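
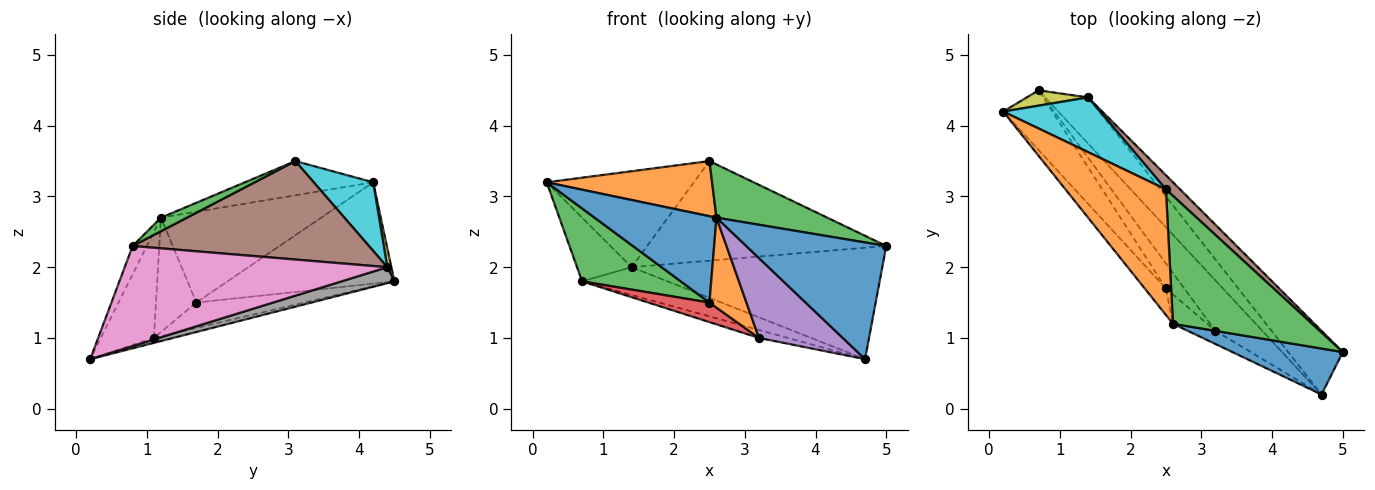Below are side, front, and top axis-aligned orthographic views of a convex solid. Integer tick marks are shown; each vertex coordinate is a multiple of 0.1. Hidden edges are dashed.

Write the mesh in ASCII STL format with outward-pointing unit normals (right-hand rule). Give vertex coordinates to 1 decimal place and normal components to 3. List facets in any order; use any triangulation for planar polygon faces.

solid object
 facet normal -0.094 -0.926 0.365
  outer loop
   vertex 2.6 1.2 2.7
   vertex 4.7 0.2 0.7
   vertex 5.0 0.8 2.3
  endloop
 endfacet
 facet normal -0.298 -0.384 0.874
  outer loop
   vertex 2.5 3.1 3.5
   vertex 0.2 4.2 3.2
   vertex 2.6 1.2 2.7
  endloop
 endfacet
 facet normal 0.090 -0.382 0.920
  outer loop
   vertex 2.5 3.1 3.5
   vertex 2.6 1.2 2.7
   vertex 5.0 0.8 2.3
  endloop
 endfacet
 facet normal -0.103 0.155 -0.982
  outer loop
   vertex 3.2 1.1 1.0
   vertex 0.7 4.5 1.8
   vertex 4.7 0.2 0.7
  endloop
 endfacet
 facet normal -0.530 -0.837 -0.138
  outer loop
   vertex 3.2 1.1 1.0
   vertex 4.7 0.2 0.7
   vertex 2.6 1.2 2.7
  endloop
 endfacet
 facet normal 0.699 0.708 0.101
  outer loop
   vertex 1.4 4.4 2.0
   vertex 2.5 3.1 3.5
   vertex 5.0 0.8 2.3
  endloop
 endfacet
 facet normal 0.673 0.642 -0.367
  outer loop
   vertex 1.4 4.4 2.0
   vertex 5.0 0.8 2.3
   vertex 4.7 0.2 0.7
  endloop
 endfacet
 facet normal 0.303 0.491 -0.817
  outer loop
   vertex 1.4 4.4 2.0
   vertex 4.7 0.2 0.7
   vertex 0.7 4.5 1.8
  endloop
 endfacet
 facet normal 0.072 0.970 0.233
  outer loop
   vertex 1.4 4.4 2.0
   vertex 0.7 4.5 1.8
   vertex 0.2 4.2 3.2
  endloop
 endfacet
 facet normal 0.331 0.820 0.468
  outer loop
   vertex 1.4 4.4 2.0
   vertex 0.2 4.2 3.2
   vertex 2.5 3.1 3.5
  endloop
 endfacet
 facet normal -0.782 -0.595 -0.183
  outer loop
   vertex 2.5 1.7 1.5
   vertex 2.6 1.2 2.7
   vertex 0.2 4.2 3.2
  endloop
 endfacet
 facet normal -0.720 -0.660 -0.215
  outer loop
   vertex 2.5 1.7 1.5
   vertex 3.2 1.1 1.0
   vertex 2.6 1.2 2.7
  endloop
 endfacet
 facet normal -0.795 -0.470 -0.384
  outer loop
   vertex 2.5 1.7 1.5
   vertex 0.2 4.2 3.2
   vertex 0.7 4.5 1.8
  endloop
 endfacet
 facet normal -0.737 -0.417 -0.532
  outer loop
   vertex 2.5 1.7 1.5
   vertex 0.7 4.5 1.8
   vertex 3.2 1.1 1.0
  endloop
 endfacet
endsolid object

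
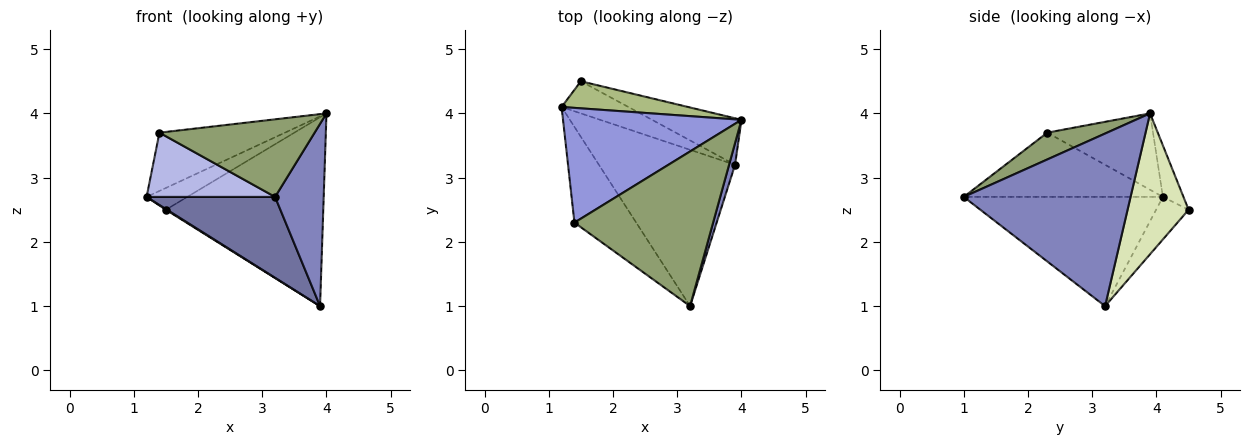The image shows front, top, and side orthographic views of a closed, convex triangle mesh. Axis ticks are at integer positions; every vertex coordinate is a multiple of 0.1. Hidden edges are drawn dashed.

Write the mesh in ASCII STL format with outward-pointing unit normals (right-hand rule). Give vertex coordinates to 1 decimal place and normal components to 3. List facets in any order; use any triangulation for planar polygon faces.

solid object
 facet normal -0.580 -0.374 -0.723
  outer loop
   vertex 3.9 3.2 1.0
   vertex 3.2 1.0 2.7
   vertex 1.2 4.1 2.7
  endloop
 endfacet
 facet normal 0.960 -0.280 0.033
  outer loop
   vertex 3.9 3.2 1.0
   vertex 4.0 3.9 4.0
   vertex 3.2 1.0 2.7
  endloop
 endfacet
 facet normal -0.357 0.423 0.833
  outer loop
   vertex 1.4 2.3 3.7
   vertex 4.0 3.9 4.0
   vertex 1.2 4.1 2.7
  endloop
 endfacet
 facet normal -0.654 -0.422 -0.628
  outer loop
   vertex 1.4 2.3 3.7
   vertex 1.2 4.1 2.7
   vertex 3.2 1.0 2.7
  endloop
 endfacet
 facet normal 0.170 -0.442 0.881
  outer loop
   vertex 1.4 2.3 3.7
   vertex 3.2 1.0 2.7
   vertex 4.0 3.9 4.0
  endloop
 endfacet
 facet normal -0.302 0.598 0.743
  outer loop
   vertex 1.5 4.5 2.5
   vertex 1.2 4.1 2.7
   vertex 4.0 3.9 4.0
  endloop
 endfacet
 facet normal -0.537 -0.019 -0.843
  outer loop
   vertex 1.5 4.5 2.5
   vertex 3.9 3.2 1.0
   vertex 1.2 4.1 2.7
  endloop
 endfacet
 facet normal 0.352 0.909 -0.224
  outer loop
   vertex 1.5 4.5 2.5
   vertex 4.0 3.9 4.0
   vertex 3.9 3.2 1.0
  endloop
 endfacet
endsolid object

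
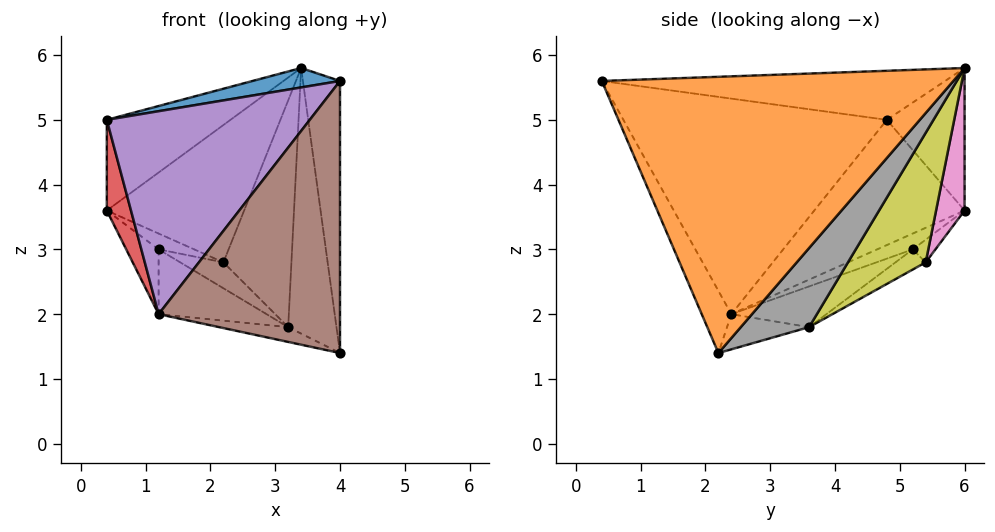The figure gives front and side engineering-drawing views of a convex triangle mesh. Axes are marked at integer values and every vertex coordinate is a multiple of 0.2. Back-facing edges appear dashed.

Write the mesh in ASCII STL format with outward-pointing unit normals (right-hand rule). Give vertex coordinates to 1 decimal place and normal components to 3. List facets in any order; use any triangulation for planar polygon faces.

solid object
 facet normal -0.235 -0.060 0.970
  outer loop
   vertex 4.0 0.4 5.6
   vertex 3.4 6.0 5.8
   vertex 0.4 4.8 5.0
  endloop
 endfacet
 facet normal 0.993 0.105 0.045
  outer loop
   vertex 4.0 0.4 5.6
   vertex 4.0 2.2 1.4
   vertex 3.4 6.0 5.8
  endloop
 endfacet
 facet normal -0.431 0.685 0.587
  outer loop
   vertex 0.4 6.0 3.6
   vertex 0.4 4.8 5.0
   vertex 3.4 6.0 5.8
  endloop
 endfacet
 facet normal -0.978 -0.157 -0.135
  outer loop
   vertex 1.2 2.4 2.0
   vertex 0.4 4.8 5.0
   vertex 0.4 6.0 3.6
  endloop
 endfacet
 facet normal -0.763 -0.588 0.267
  outer loop
   vertex 1.2 2.4 2.0
   vertex 4.0 0.4 5.6
   vertex 0.4 4.8 5.0
  endloop
 endfacet
 facet normal -0.148 -0.909 -0.390
  outer loop
   vertex 1.2 2.4 2.0
   vertex 4.0 2.2 1.4
   vertex 4.0 0.4 5.6
  endloop
 endfacet
 facet normal 0.196 0.944 -0.267
  outer loop
   vertex 2.2 5.4 2.8
   vertex 0.4 6.0 3.6
   vertex 3.4 6.0 5.8
  endloop
 endfacet
 facet normal 0.761 0.538 -0.361
  outer loop
   vertex 3.2 3.6 1.8
   vertex 3.4 6.0 5.8
   vertex 4.0 2.2 1.4
  endloop
 endfacet
 facet normal 0.691 0.604 -0.397
  outer loop
   vertex 3.2 3.6 1.8
   vertex 2.2 5.4 2.8
   vertex 3.4 6.0 5.8
  endloop
 endfacet
 facet normal -0.195 0.165 -0.967
  outer loop
   vertex 3.2 3.6 1.8
   vertex 4.0 2.2 1.4
   vertex 1.2 2.4 2.0
  endloop
 endfacet
 facet normal -0.256 0.403 -0.879
  outer loop
   vertex 1.2 5.2 3.0
   vertex 0.4 6.0 3.6
   vertex 2.2 5.4 2.8
  endloop
 endfacet
 facet normal -0.252 0.359 -0.899
  outer loop
   vertex 1.2 5.2 3.0
   vertex 2.2 5.4 2.8
   vertex 3.2 3.6 1.8
  endloop
 endfacet
 facet normal -0.347 0.315 -0.883
  outer loop
   vertex 1.2 5.2 3.0
   vertex 1.2 2.4 2.0
   vertex 0.4 6.0 3.6
  endloop
 endfacet
 facet normal -0.284 0.323 -0.903
  outer loop
   vertex 1.2 5.2 3.0
   vertex 3.2 3.6 1.8
   vertex 1.2 2.4 2.0
  endloop
 endfacet
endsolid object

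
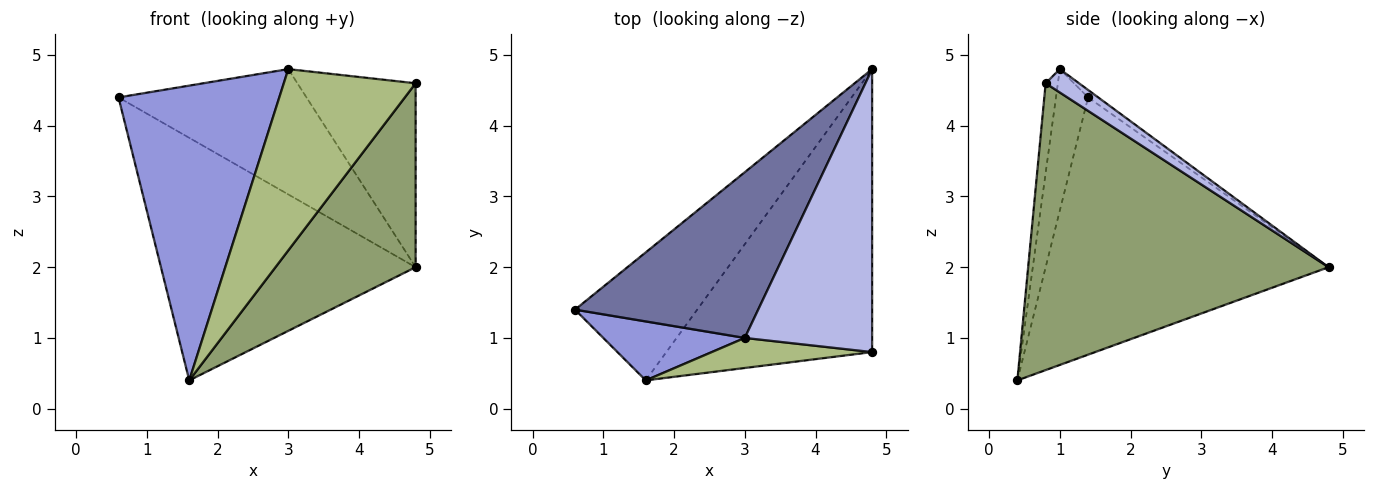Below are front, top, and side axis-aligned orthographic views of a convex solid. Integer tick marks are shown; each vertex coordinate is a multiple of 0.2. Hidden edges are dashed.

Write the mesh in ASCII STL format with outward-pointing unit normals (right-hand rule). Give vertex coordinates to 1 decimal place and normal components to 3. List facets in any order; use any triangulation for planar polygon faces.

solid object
 facet normal -0.032 0.603 0.797
  outer loop
   vertex 3.0 1.0 4.8
   vertex 4.8 4.8 2.0
   vertex 0.6 1.4 4.4
  endloop
 endfacet
 facet normal -0.701 0.631 -0.333
  outer loop
   vertex 1.6 0.4 0.4
   vertex 0.6 1.4 4.4
   vertex 4.8 4.8 2.0
  endloop
 endfacet
 facet normal -0.192 -0.962 0.192
  outer loop
   vertex 1.6 0.4 0.4
   vertex 3.0 1.0 4.8
   vertex 0.6 1.4 4.4
  endloop
 endfacet
 facet normal 0.152 0.539 0.829
  outer loop
   vertex 4.8 0.8 4.6
   vertex 4.8 4.8 2.0
   vertex 3.0 1.0 4.8
  endloop
 endfacet
 facet normal 0.760 -0.354 -0.545
  outer loop
   vertex 4.8 0.8 4.6
   vertex 1.6 0.4 0.4
   vertex 4.8 4.8 2.0
  endloop
 endfacet
 facet normal -0.091 -0.982 0.163
  outer loop
   vertex 4.8 0.8 4.6
   vertex 3.0 1.0 4.8
   vertex 1.6 0.4 0.4
  endloop
 endfacet
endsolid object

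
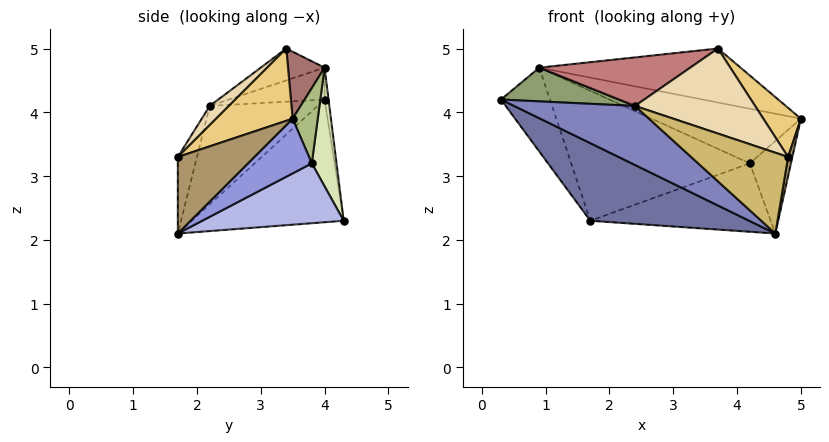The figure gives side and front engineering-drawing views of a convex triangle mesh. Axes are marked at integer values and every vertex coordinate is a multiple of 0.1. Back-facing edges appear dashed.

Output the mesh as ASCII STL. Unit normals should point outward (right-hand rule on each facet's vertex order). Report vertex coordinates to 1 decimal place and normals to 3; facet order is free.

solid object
 facet normal -0.586 -0.613 -0.529
  outer loop
   vertex 1.7 4.3 2.3
   vertex 4.6 1.7 2.1
   vertex 0.3 4.0 4.2
  endloop
 endfacet
 facet normal -0.584 -0.655 -0.479
  outer loop
   vertex 2.4 2.2 4.1
   vertex 0.3 4.0 4.2
   vertex 4.6 1.7 2.1
  endloop
 endfacet
 facet normal 0.679 0.438 -0.589
  outer loop
   vertex 4.2 3.8 3.2
   vertex 5.0 3.5 3.9
   vertex 4.6 1.7 2.1
  endloop
 endfacet
 facet normal 0.380 0.485 -0.787
  outer loop
   vertex 4.2 3.8 3.2
   vertex 4.6 1.7 2.1
   vertex 1.7 4.3 2.3
  endloop
 endfacet
 facet normal -0.502 -0.620 0.603
  outer loop
   vertex 0.9 4.0 4.7
   vertex 0.3 4.0 4.2
   vertex 2.4 2.2 4.1
  endloop
 endfacet
 facet normal 0.161 0.960 0.227
  outer loop
   vertex 0.9 4.0 4.7
   vertex 5.0 3.5 3.9
   vertex 4.2 3.8 3.2
  endloop
 endfacet
 facet normal -0.081 0.992 0.097
  outer loop
   vertex 0.9 4.0 4.7
   vertex 1.7 4.3 2.3
   vertex 0.3 4.0 4.2
  endloop
 endfacet
 facet normal 0.135 0.977 0.167
  outer loop
   vertex 0.9 4.0 4.7
   vertex 4.2 3.8 3.2
   vertex 1.7 4.3 2.3
  endloop
 endfacet
 facet normal 0.985 -0.055 -0.164
  outer loop
   vertex 4.8 1.7 3.3
   vertex 4.6 1.7 2.1
   vertex 5.0 3.5 3.9
  endloop
 endfacet
 facet normal -0.194 -0.981 0.032
  outer loop
   vertex 4.8 1.7 3.3
   vertex 2.4 2.2 4.1
   vertex 4.6 1.7 2.1
  endloop
 endfacet
 facet normal 0.628 -0.308 0.714
  outer loop
   vertex 3.7 3.4 5.0
   vertex 4.8 1.7 3.3
   vertex 5.0 3.5 3.9
  endloop
 endfacet
 facet normal 0.106 -0.668 0.737
  outer loop
   vertex 3.7 3.4 5.0
   vertex 2.4 2.2 4.1
   vertex 4.8 1.7 3.3
  endloop
 endfacet
 facet normal 0.171 0.942 0.288
  outer loop
   vertex 3.7 3.4 5.0
   vertex 5.0 3.5 3.9
   vertex 0.9 4.0 4.7
  endloop
 endfacet
 facet normal -0.190 -0.449 0.873
  outer loop
   vertex 3.7 3.4 5.0
   vertex 0.9 4.0 4.7
   vertex 2.4 2.2 4.1
  endloop
 endfacet
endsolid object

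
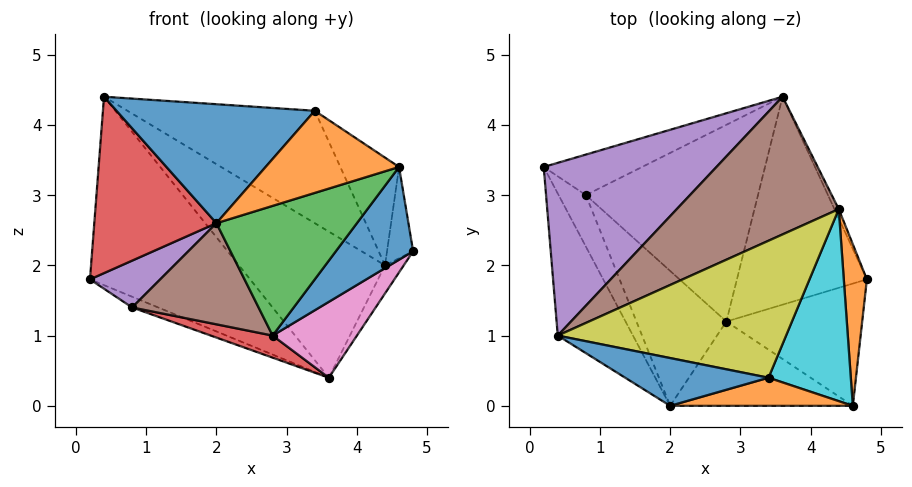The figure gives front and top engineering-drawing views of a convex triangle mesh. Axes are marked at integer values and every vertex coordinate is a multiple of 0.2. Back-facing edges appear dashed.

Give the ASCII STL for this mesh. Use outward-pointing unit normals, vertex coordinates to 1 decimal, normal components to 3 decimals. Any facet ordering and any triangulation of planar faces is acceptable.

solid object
 facet normal 0.550 -0.505 -0.665
  outer loop
   vertex 2.8 1.2 1.0
   vertex 4.8 1.8 2.2
   vertex 4.6 0.0 3.4
  endloop
 endfacet
 facet normal 0.622 0.385 0.682
  outer loop
   vertex 4.4 2.8 2.0
   vertex 4.6 0.0 3.4
   vertex 4.8 1.8 2.2
  endloop
 endfacet
 facet normal 0.165 -0.827 -0.537
  outer loop
   vertex 2.0 0.0 2.6
   vertex 2.8 1.2 1.0
   vertex 4.6 0.0 3.4
  endloop
 endfacet
 facet normal -0.766 -0.500 -0.403
  outer loop
   vertex 2.0 0.0 2.6
   vertex 0.4 1.0 4.4
   vertex 0.2 3.4 1.8
  endloop
 endfacet
 facet normal 0.061 0.736 0.674
  outer loop
   vertex 3.6 4.4 0.4
   vertex 0.2 3.4 1.8
   vertex 0.4 1.0 4.4
  endloop
 endfacet
 facet normal 0.084 0.725 0.683
  outer loop
   vertex 3.6 4.4 0.4
   vertex 0.4 1.0 4.4
   vertex 4.4 2.8 2.0
  endloop
 endfacet
 facet normal 0.555 -0.285 -0.782
  outer loop
   vertex 3.6 4.4 0.4
   vertex 4.8 1.8 2.2
   vertex 2.8 1.2 1.0
  endloop
 endfacet
 facet normal 0.930 0.349 -0.116
  outer loop
   vertex 3.6 4.4 0.4
   vertex 4.4 2.8 2.0
   vertex 4.8 1.8 2.2
  endloop
 endfacet
 facet normal 0.176 0.624 0.761
  outer loop
   vertex 3.4 0.4 4.2
   vertex 4.4 2.8 2.0
   vertex 0.4 1.0 4.4
  endloop
 endfacet
 facet normal 0.597 0.392 0.700
  outer loop
   vertex 3.4 0.4 4.2
   vertex 4.6 0.0 3.4
   vertex 4.4 2.8 2.0
  endloop
 endfacet
 facet normal -0.159 -0.916 0.368
  outer loop
   vertex 3.4 0.4 4.2
   vertex 0.4 1.0 4.4
   vertex 2.0 0.0 2.6
  endloop
 endfacet
 facet normal -0.099 -0.942 0.322
  outer loop
   vertex 3.4 0.4 4.2
   vertex 2.0 0.0 2.6
   vertex 4.6 0.0 3.4
  endloop
 endfacet
 facet normal -0.428 0.232 -0.874
  outer loop
   vertex 0.8 3.0 1.4
   vertex 0.2 3.4 1.8
   vertex 3.6 4.4 0.4
  endloop
 endfacet
 facet normal -0.287 -0.107 -0.952
  outer loop
   vertex 0.8 3.0 1.4
   vertex 3.6 4.4 0.4
   vertex 2.8 1.2 1.0
  endloop
 endfacet
 facet normal -0.686 -0.490 -0.539
  outer loop
   vertex 0.8 3.0 1.4
   vertex 2.0 0.0 2.6
   vertex 0.2 3.4 1.8
  endloop
 endfacet
 facet normal -0.573 -0.492 -0.655
  outer loop
   vertex 0.8 3.0 1.4
   vertex 2.8 1.2 1.0
   vertex 2.0 0.0 2.6
  endloop
 endfacet
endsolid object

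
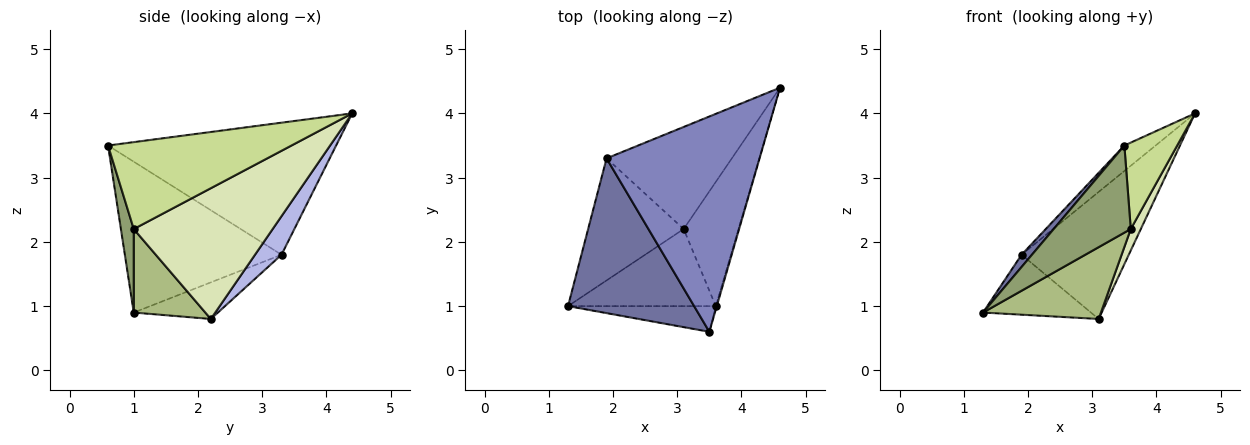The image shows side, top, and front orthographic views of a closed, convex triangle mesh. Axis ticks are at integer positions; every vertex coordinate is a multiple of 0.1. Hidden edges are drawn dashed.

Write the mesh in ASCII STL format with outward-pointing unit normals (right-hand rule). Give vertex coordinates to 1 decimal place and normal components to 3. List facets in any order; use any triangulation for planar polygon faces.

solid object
 facet normal -0.766 -0.051 0.641
  outer loop
   vertex 1.9 3.3 1.8
   vertex 1.3 1.0 0.9
   vertex 3.5 0.6 3.5
  endloop
 endfacet
 facet normal -0.651 0.089 0.754
  outer loop
   vertex 1.9 3.3 1.8
   vertex 3.5 0.6 3.5
   vertex 4.6 4.4 4.0
  endloop
 endfacet
 facet normal -0.325 0.417 -0.849
  outer loop
   vertex 1.9 3.3 1.8
   vertex 3.1 2.2 0.8
   vertex 1.3 1.0 0.9
  endloop
 endfacet
 facet normal 0.189 0.766 -0.615
  outer loop
   vertex 1.9 3.3 1.8
   vertex 4.6 4.4 4.0
   vertex 3.1 2.2 0.8
  endloop
 endfacet
 facet normal 0.158 -0.947 -0.279
  outer loop
   vertex 3.6 1.0 2.2
   vertex 3.5 0.6 3.5
   vertex 1.3 1.0 0.9
  endloop
 endfacet
 facet normal 0.382 -0.630 -0.676
  outer loop
   vertex 3.6 1.0 2.2
   vertex 1.3 1.0 0.9
   vertex 3.1 2.2 0.8
  endloop
 endfacet
 facet normal 0.961 -0.277 -0.011
  outer loop
   vertex 3.6 1.0 2.2
   vertex 4.6 4.4 4.0
   vertex 3.5 0.6 3.5
  endloop
 endfacet
 facet normal 0.920 -0.066 -0.386
  outer loop
   vertex 3.6 1.0 2.2
   vertex 3.1 2.2 0.8
   vertex 4.6 4.4 4.0
  endloop
 endfacet
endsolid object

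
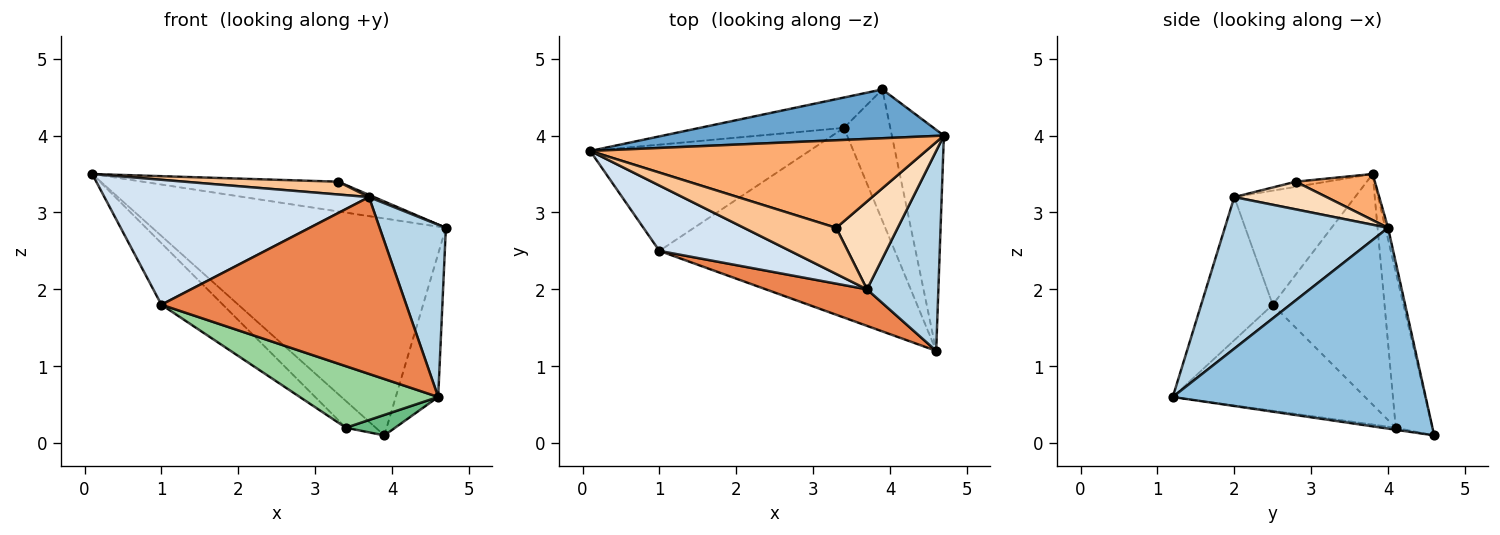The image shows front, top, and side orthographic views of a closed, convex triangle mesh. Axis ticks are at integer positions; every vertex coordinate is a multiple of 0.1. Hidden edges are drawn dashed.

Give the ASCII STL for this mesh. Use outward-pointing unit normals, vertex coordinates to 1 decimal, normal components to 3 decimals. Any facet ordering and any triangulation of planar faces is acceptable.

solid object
 facet normal -0.009 0.976 0.219
  outer loop
   vertex 3.9 4.6 0.1
   vertex 0.1 3.8 3.5
   vertex 4.7 4.0 2.8
  endloop
 endfacet
 facet normal 0.956 0.160 -0.247
  outer loop
   vertex 3.9 4.6 0.1
   vertex 4.7 4.0 2.8
   vertex 4.6 1.2 0.6
  endloop
 endfacet
 facet normal 0.849 -0.345 0.400
  outer loop
   vertex 3.7 2.0 3.2
   vertex 4.6 1.2 0.6
   vertex 4.7 4.0 2.8
  endloop
 endfacet
 facet normal -0.375 -0.821 0.430
  outer loop
   vertex 1.0 2.5 1.8
   vertex 3.7 2.0 3.2
   vertex 0.1 3.8 3.5
  endloop
 endfacet
 facet normal -0.275 -0.942 0.194
  outer loop
   vertex 1.0 2.5 1.8
   vertex 4.6 1.2 0.6
   vertex 3.7 2.0 3.2
  endloop
 endfacet
 facet normal 0.129 0.319 0.939
  outer loop
   vertex 3.3 2.8 3.4
   vertex 4.7 4.0 2.8
   vertex 0.1 3.8 3.5
  endloop
 endfacet
 facet normal -0.053 -0.267 0.962
  outer loop
   vertex 3.3 2.8 3.4
   vertex 0.1 3.8 3.5
   vertex 3.7 2.0 3.2
  endloop
 endfacet
 facet normal 0.410 -0.023 0.912
  outer loop
   vertex 3.3 2.8 3.4
   vertex 3.7 2.0 3.2
   vertex 4.7 4.0 2.8
  endloop
 endfacet
 facet normal -0.043 -0.154 -0.987
  outer loop
   vertex 3.4 4.1 0.2
   vertex 3.9 4.6 0.1
   vertex 4.6 1.2 0.6
  endloop
 endfacet
 facet normal -0.394 -0.284 -0.874
  outer loop
   vertex 3.4 4.1 0.2
   vertex 4.6 1.2 0.6
   vertex 1.0 2.5 1.8
  endloop
 endfacet
 facet normal -0.630 0.513 -0.583
  outer loop
   vertex 3.4 4.1 0.2
   vertex 0.1 3.8 3.5
   vertex 3.9 4.6 0.1
  endloop
 endfacet
 facet normal -0.673 0.370 -0.640
  outer loop
   vertex 3.4 4.1 0.2
   vertex 1.0 2.5 1.8
   vertex 0.1 3.8 3.5
  endloop
 endfacet
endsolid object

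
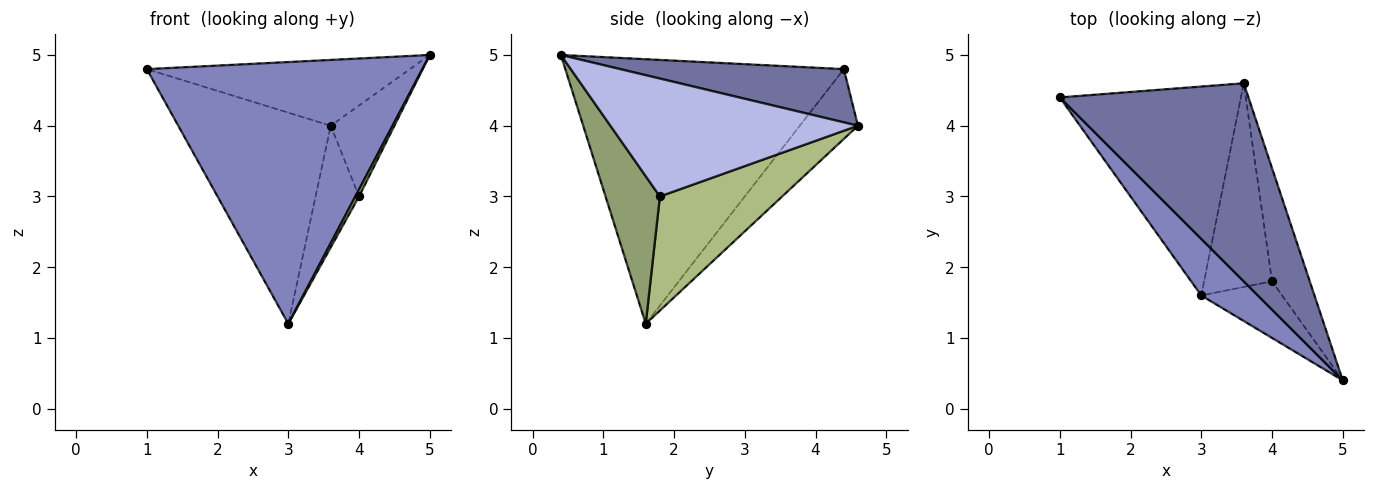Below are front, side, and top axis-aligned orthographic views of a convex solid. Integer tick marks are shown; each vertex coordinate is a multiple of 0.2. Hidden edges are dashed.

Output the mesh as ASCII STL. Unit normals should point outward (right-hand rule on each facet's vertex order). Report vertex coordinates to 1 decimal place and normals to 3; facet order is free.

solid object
 facet normal 0.259 0.304 0.917
  outer loop
   vertex 3.6 4.6 4.0
   vertex 1.0 4.4 4.8
   vertex 5.0 0.4 5.0
  endloop
 endfacet
 facet normal -0.703 -0.695 0.150
  outer loop
   vertex 3.0 1.6 1.2
   vertex 5.0 0.4 5.0
   vertex 1.0 4.4 4.8
  endloop
 endfacet
 facet normal -0.262 0.686 -0.679
  outer loop
   vertex 3.0 1.6 1.2
   vertex 1.0 4.4 4.8
   vertex 3.6 4.6 4.0
  endloop
 endfacet
 facet normal 0.925 0.238 -0.296
  outer loop
   vertex 4.0 1.8 3.0
   vertex 3.6 4.6 4.0
   vertex 5.0 0.4 5.0
  endloop
 endfacet
 facet normal 0.875 -0.060 -0.480
  outer loop
   vertex 4.0 1.8 3.0
   vertex 5.0 0.4 5.0
   vertex 3.0 1.6 1.2
  endloop
 endfacet
 facet normal 0.822 0.292 -0.489
  outer loop
   vertex 4.0 1.8 3.0
   vertex 3.0 1.6 1.2
   vertex 3.6 4.6 4.0
  endloop
 endfacet
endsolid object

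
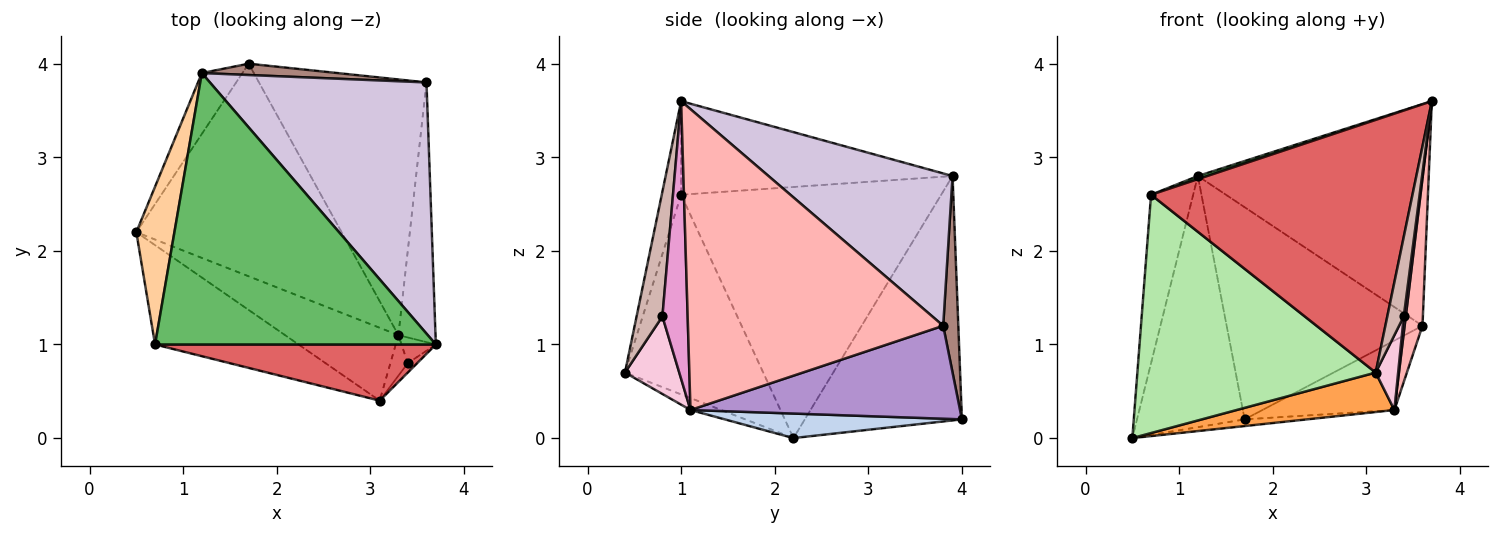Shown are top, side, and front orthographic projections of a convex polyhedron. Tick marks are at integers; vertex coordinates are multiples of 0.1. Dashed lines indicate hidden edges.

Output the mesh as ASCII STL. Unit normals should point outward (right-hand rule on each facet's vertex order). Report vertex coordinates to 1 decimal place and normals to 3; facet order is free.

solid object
 facet normal -0.817 0.560 -0.136
  outer loop
   vertex 1.2 3.9 2.8
   vertex 1.7 4.0 0.2
   vertex 0.5 2.2 0.0
  endloop
 endfacet
 facet normal 0.119 0.031 -0.992
  outer loop
   vertex 3.3 1.1 0.3
   vertex 0.5 2.2 0.0
   vertex 1.7 4.0 0.2
  endloop
 endfacet
 facet normal -0.092 -0.474 -0.876
  outer loop
   vertex 3.3 1.1 0.3
   vertex 3.1 0.4 0.7
   vertex 0.5 2.2 0.0
  endloop
 endfacet
 facet normal -0.976 0.158 0.148
  outer loop
   vertex 0.7 1.0 2.6
   vertex 1.2 3.9 2.8
   vertex 0.5 2.2 0.0
  endloop
 endfacet
 facet normal -0.316 -0.011 0.949
  outer loop
   vertex 0.7 1.0 2.6
   vertex 3.7 1.0 3.6
   vertex 1.2 3.9 2.8
  endloop
 endfacet
 facet normal -0.472 -0.814 -0.339
  outer loop
   vertex 0.7 1.0 2.6
   vertex 0.5 2.2 0.0
   vertex 3.1 0.4 0.7
  endloop
 endfacet
 facet normal -0.072 -0.974 0.216
  outer loop
   vertex 0.7 1.0 2.6
   vertex 3.1 0.4 0.7
   vertex 3.7 1.0 3.6
  endloop
 endfacet
 facet normal 0.990 -0.069 -0.122
  outer loop
   vertex 3.6 3.8 1.2
   vertex 3.7 1.0 3.6
   vertex 3.3 1.1 0.3
  endloop
 endfacet
 facet normal 0.472 0.231 -0.851
  outer loop
   vertex 3.6 3.8 1.2
   vertex 3.3 1.1 0.3
   vertex 1.7 4.0 0.2
  endloop
 endfacet
 facet normal 0.467 0.585 0.663
  outer loop
   vertex 3.6 3.8 1.2
   vertex 1.2 3.9 2.8
   vertex 3.7 1.0 3.6
  endloop
 endfacet
 facet normal 0.077 0.996 0.053
  outer loop
   vertex 3.6 3.8 1.2
   vertex 1.7 4.0 0.2
   vertex 1.2 3.9 2.8
  endloop
 endfacet
 facet normal 0.842 -0.536 -0.063
  outer loop
   vertex 3.4 0.8 1.3
   vertex 3.7 1.0 3.6
   vertex 3.1 0.4 0.7
  endloop
 endfacet
 facet normal 0.989 -0.078 -0.122
  outer loop
   vertex 3.4 0.8 1.3
   vertex 3.3 1.1 0.3
   vertex 3.7 1.0 3.6
  endloop
 endfacet
 facet normal 0.905 -0.374 -0.203
  outer loop
   vertex 3.4 0.8 1.3
   vertex 3.1 0.4 0.7
   vertex 3.3 1.1 0.3
  endloop
 endfacet
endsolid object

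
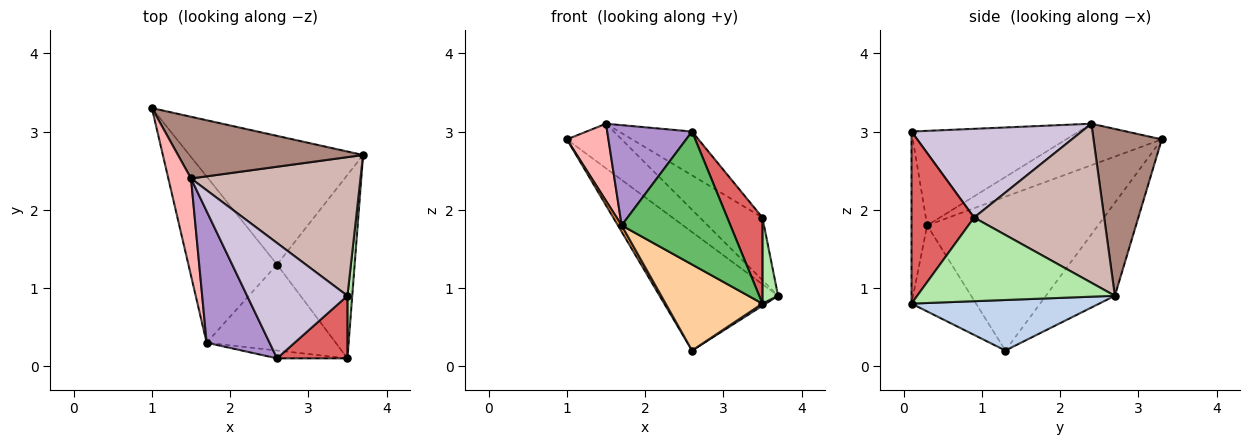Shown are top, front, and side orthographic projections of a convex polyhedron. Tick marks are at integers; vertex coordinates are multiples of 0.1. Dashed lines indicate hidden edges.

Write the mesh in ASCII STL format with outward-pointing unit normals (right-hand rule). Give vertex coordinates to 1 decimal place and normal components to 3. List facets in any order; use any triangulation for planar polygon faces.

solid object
 facet normal -0.367 0.630 -0.684
  outer loop
   vertex 2.6 1.3 0.2
   vertex 1.0 3.3 2.9
   vertex 3.7 2.7 0.9
  endloop
 endfacet
 facet normal 0.546 -0.010 -0.838
  outer loop
   vertex 2.6 1.3 0.2
   vertex 3.7 2.7 0.9
   vertex 3.5 0.1 0.8
  endloop
 endfacet
 facet normal -0.866 -0.019 -0.499
  outer loop
   vertex 1.7 0.3 1.8
   vertex 1.0 3.3 2.9
   vertex 2.6 1.3 0.2
  endloop
 endfacet
 facet normal -0.426 -0.640 -0.640
  outer loop
   vertex 1.7 0.3 1.8
   vertex 2.6 1.3 0.2
   vertex 3.5 0.1 0.8
  endloop
 endfacet
 facet normal -0.142 -0.988 -0.058
  outer loop
   vertex 2.6 0.1 3.0
   vertex 1.7 0.3 1.8
   vertex 3.5 0.1 0.8
  endloop
 endfacet
 facet normal 0.995 -0.079 0.057
  outer loop
   vertex 3.5 0.9 1.9
   vertex 3.5 0.1 0.8
   vertex 3.7 2.7 0.9
  endloop
 endfacet
 facet normal 0.821 -0.462 0.336
  outer loop
   vertex 3.5 0.9 1.9
   vertex 2.6 0.1 3.0
   vertex 3.5 0.1 0.8
  endloop
 endfacet
 facet normal -0.820 -0.356 0.449
  outer loop
   vertex 1.5 2.4 3.1
   vertex 1.0 3.3 2.9
   vertex 1.7 0.3 1.8
  endloop
 endfacet
 facet normal -0.767 -0.389 0.510
  outer loop
   vertex 1.5 2.4 3.1
   vertex 1.7 0.3 1.8
   vertex 2.6 0.1 3.0
  endloop
 endfacet
 facet normal 0.637 0.274 0.720
  outer loop
   vertex 1.5 2.4 3.1
   vertex 2.6 0.1 3.0
   vertex 3.5 0.9 1.9
  endloop
 endfacet
 facet normal 0.590 0.473 0.654
  outer loop
   vertex 1.5 2.4 3.1
   vertex 3.7 2.7 0.9
   vertex 1.0 3.3 2.9
  endloop
 endfacet
 facet normal 0.650 0.313 0.693
  outer loop
   vertex 1.5 2.4 3.1
   vertex 3.5 0.9 1.9
   vertex 3.7 2.7 0.9
  endloop
 endfacet
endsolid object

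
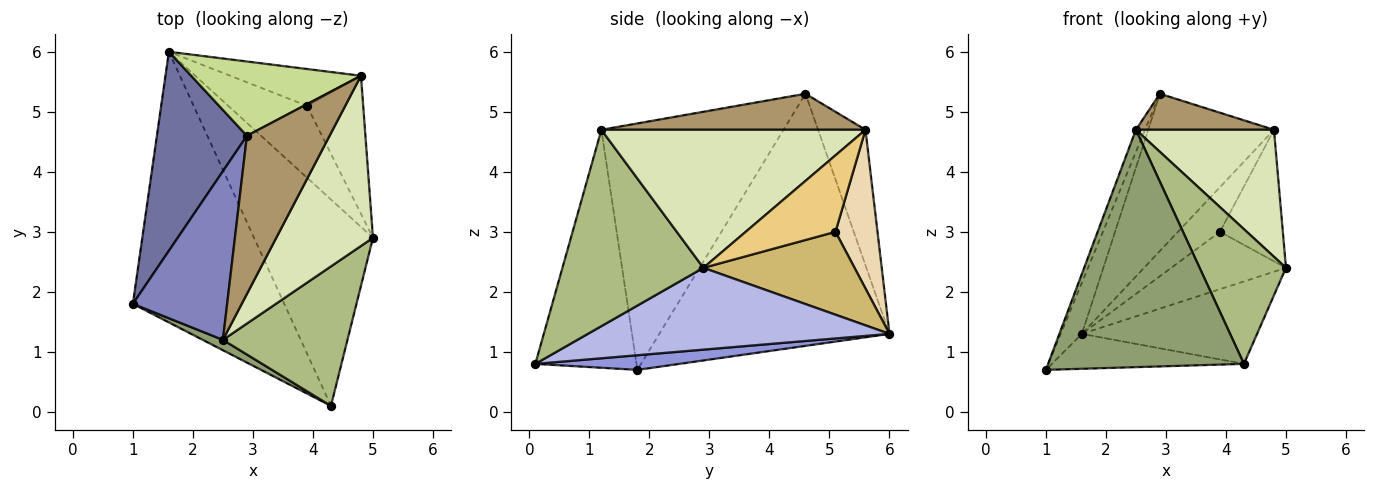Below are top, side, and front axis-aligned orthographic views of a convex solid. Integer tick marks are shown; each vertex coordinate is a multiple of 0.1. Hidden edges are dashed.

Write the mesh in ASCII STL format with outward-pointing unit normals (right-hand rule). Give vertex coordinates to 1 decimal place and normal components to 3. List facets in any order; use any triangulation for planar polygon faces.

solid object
 facet normal -0.938 0.086 0.335
  outer loop
   vertex 2.9 4.6 5.3
   vertex 1.6 6.0 1.3
   vertex 1.0 1.8 0.7
  endloop
 endfacet
 facet normal -0.933 0.047 0.357
  outer loop
   vertex 2.5 1.2 4.7
   vertex 2.9 4.6 5.3
   vertex 1.0 1.8 0.7
  endloop
 endfacet
 facet normal 0.096 0.127 -0.987
  outer loop
   vertex 4.3 0.1 0.8
   vertex 1.0 1.8 0.7
   vertex 1.6 6.0 1.3
  endloop
 endfacet
 facet normal 0.538 0.313 -0.783
  outer loop
   vertex 4.3 0.1 0.8
   vertex 1.6 6.0 1.3
   vertex 5.0 2.9 2.4
  endloop
 endfacet
 facet normal -0.459 -0.888 0.039
  outer loop
   vertex 4.3 0.1 0.8
   vertex 2.5 1.2 4.7
   vertex 1.0 1.8 0.7
  endloop
 endfacet
 facet normal 0.750 -0.459 0.476
  outer loop
   vertex 4.3 0.1 0.8
   vertex 5.0 2.9 2.4
   vertex 2.5 1.2 4.7
  endloop
 endfacet
 facet normal -0.323 0.856 0.404
  outer loop
   vertex 4.8 5.6 4.7
   vertex 1.6 6.0 1.3
   vertex 2.9 4.6 5.3
  endloop
 endfacet
 facet normal 0.753 -0.394 0.527
  outer loop
   vertex 4.8 5.6 4.7
   vertex 2.5 1.2 4.7
   vertex 5.0 2.9 2.4
  endloop
 endfacet
 facet normal 0.391 -0.204 0.897
  outer loop
   vertex 4.8 5.6 4.7
   vertex 2.9 4.6 5.3
   vertex 2.5 1.2 4.7
  endloop
 endfacet
 facet normal 0.635 0.482 -0.604
  outer loop
   vertex 3.9 5.1 3.0
   vertex 5.0 2.9 2.4
   vertex 1.6 6.0 1.3
  endloop
 endfacet
 facet normal 0.702 0.492 -0.516
  outer loop
   vertex 3.9 5.1 3.0
   vertex 4.8 5.6 4.7
   vertex 5.0 2.9 2.4
  endloop
 endfacet
 facet normal 0.611 0.611 -0.503
  outer loop
   vertex 3.9 5.1 3.0
   vertex 1.6 6.0 1.3
   vertex 4.8 5.6 4.7
  endloop
 endfacet
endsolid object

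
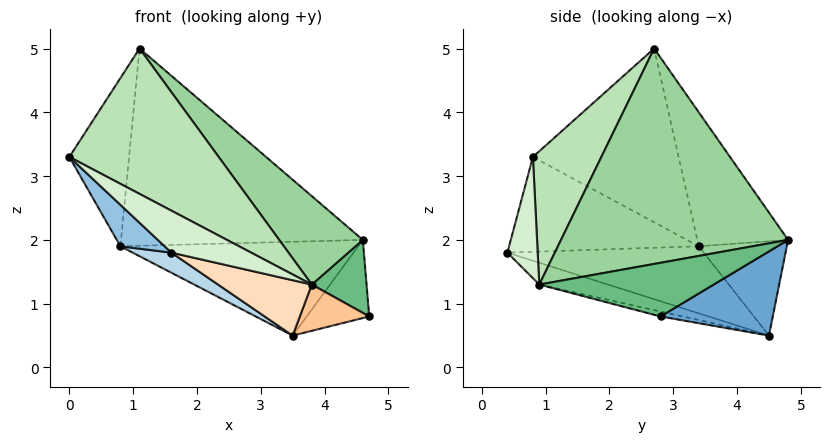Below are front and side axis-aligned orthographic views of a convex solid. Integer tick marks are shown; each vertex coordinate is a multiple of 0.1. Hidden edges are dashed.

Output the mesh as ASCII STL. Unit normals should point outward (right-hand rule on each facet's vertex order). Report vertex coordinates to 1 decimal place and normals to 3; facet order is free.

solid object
 facet normal 0.703 0.391 -0.594
  outer loop
   vertex 4.6 4.8 2.0
   vertex 4.7 2.8 0.8
   vertex 3.5 4.5 0.5
  endloop
 endfacet
 facet normal -0.696 -0.162 -0.699
  outer loop
   vertex 0.8 3.4 1.9
   vertex 1.6 0.4 1.8
   vertex 0.0 0.8 3.3
  endloop
 endfacet
 facet normal -0.431 -0.085 -0.898
  outer loop
   vertex 0.8 3.4 1.9
   vertex 3.5 4.5 0.5
   vertex 1.6 0.4 1.8
  endloop
 endfacet
 facet normal -0.912 0.373 0.173
  outer loop
   vertex 0.8 3.4 1.9
   vertex 0.0 0.8 3.3
   vertex 1.1 2.7 5.0
  endloop
 endfacet
 facet normal -0.346 0.936 0.067
  outer loop
   vertex 0.8 3.4 1.9
   vertex 4.6 4.8 2.0
   vertex 3.5 4.5 0.5
  endloop
 endfacet
 facet normal -0.341 0.909 0.238
  outer loop
   vertex 0.8 3.4 1.9
   vertex 1.1 2.7 5.0
   vertex 4.6 4.8 2.0
  endloop
 endfacet
 facet normal -0.071 -0.222 -0.972
  outer loop
   vertex 3.8 0.9 1.3
   vertex 3.5 4.5 0.5
   vertex 4.7 2.8 0.8
  endloop
 endfacet
 facet normal -0.166 -0.227 -0.960
  outer loop
   vertex 3.8 0.9 1.3
   vertex 1.6 0.4 1.8
   vertex 3.5 4.5 0.5
  endloop
 endfacet
 facet normal 0.826 -0.259 0.501
  outer loop
   vertex 3.8 0.9 1.3
   vertex 4.7 2.8 0.8
   vertex 4.6 4.8 2.0
  endloop
 endfacet
 facet normal 0.714 -0.263 0.649
  outer loop
   vertex 3.8 0.9 1.3
   vertex 4.6 4.8 2.0
   vertex 1.1 2.7 5.0
  endloop
 endfacet
 facet normal 0.334 -0.729 0.598
  outer loop
   vertex 3.8 0.9 1.3
   vertex 1.1 2.7 5.0
   vertex 0.0 0.8 3.3
  endloop
 endfacet
 facet normal 0.301 -0.792 0.532
  outer loop
   vertex 3.8 0.9 1.3
   vertex 0.0 0.8 3.3
   vertex 1.6 0.4 1.8
  endloop
 endfacet
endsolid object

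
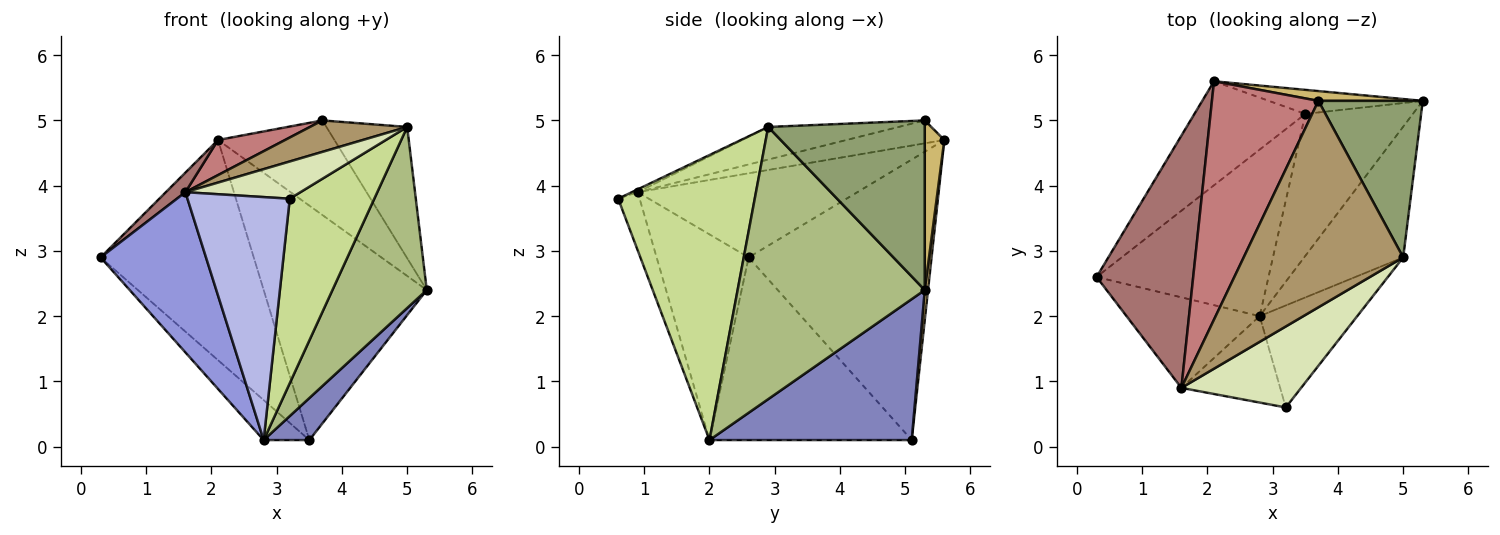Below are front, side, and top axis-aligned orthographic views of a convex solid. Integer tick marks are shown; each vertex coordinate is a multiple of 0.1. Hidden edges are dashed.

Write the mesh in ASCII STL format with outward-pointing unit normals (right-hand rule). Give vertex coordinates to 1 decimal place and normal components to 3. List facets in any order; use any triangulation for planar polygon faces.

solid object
 facet normal -0.719 0.162 -0.676
  outer loop
   vertex 3.5 5.1 0.1
   vertex 2.8 2.0 0.1
   vertex 0.3 2.6 2.9
  endloop
 endfacet
 facet normal 0.783 -0.177 -0.597
  outer loop
   vertex 3.5 5.1 0.1
   vertex 5.3 5.3 2.4
   vertex 2.8 2.0 0.1
  endloop
 endfacet
 facet normal -0.605 -0.693 -0.392
  outer loop
   vertex 1.6 0.9 3.9
   vertex 0.3 2.6 2.9
   vertex 2.8 2.0 0.1
  endloop
 endfacet
 facet normal -0.194 -0.924 -0.329
  outer loop
   vertex 1.6 0.9 3.9
   vertex 2.8 2.0 0.1
   vertex 3.2 0.6 3.8
  endloop
 endfacet
 facet normal 0.780 0.402 0.480
  outer loop
   vertex 5.0 2.9 4.9
   vertex 5.3 5.3 2.4
   vertex 3.7 5.3 5.0
  endloop
 endfacet
 facet normal 0.849 -0.428 -0.309
  outer loop
   vertex 5.0 2.9 4.9
   vertex 2.8 2.0 0.1
   vertex 5.3 5.3 2.4
  endloop
 endfacet
 facet normal 0.816 -0.505 -0.279
  outer loop
   vertex 5.0 2.9 4.9
   vertex 3.2 0.6 3.8
   vertex 2.8 2.0 0.1
  endloop
 endfacet
 facet normal -0.022 -0.418 0.908
  outer loop
   vertex 5.0 2.9 4.9
   vertex 1.6 0.9 3.9
   vertex 3.2 0.6 3.8
  endloop
 endfacet
 facet normal -0.198 -0.148 0.969
  outer loop
   vertex 5.0 2.9 4.9
   vertex 3.7 5.3 5.0
   vertex 1.6 0.9 3.9
  endloop
 endfacet
 facet normal 0.165 0.981 0.101
  outer loop
   vertex 2.1 5.6 4.7
   vertex 3.7 5.3 5.0
   vertex 5.3 5.3 2.4
  endloop
 endfacet
 facet normal 0.020 0.995 -0.102
  outer loop
   vertex 2.1 5.6 4.7
   vertex 5.3 5.3 2.4
   vertex 3.5 5.1 0.1
  endloop
 endfacet
 facet normal -0.734 0.614 -0.290
  outer loop
   vertex 2.1 5.6 4.7
   vertex 3.5 5.1 0.1
   vertex 0.3 2.6 2.9
  endloop
 endfacet
 facet normal -0.656 -0.058 0.753
  outer loop
   vertex 2.1 5.6 4.7
   vertex 0.3 2.6 2.9
   vertex 1.6 0.9 3.9
  endloop
 endfacet
 facet normal -0.208 -0.143 0.968
  outer loop
   vertex 2.1 5.6 4.7
   vertex 1.6 0.9 3.9
   vertex 3.7 5.3 5.0
  endloop
 endfacet
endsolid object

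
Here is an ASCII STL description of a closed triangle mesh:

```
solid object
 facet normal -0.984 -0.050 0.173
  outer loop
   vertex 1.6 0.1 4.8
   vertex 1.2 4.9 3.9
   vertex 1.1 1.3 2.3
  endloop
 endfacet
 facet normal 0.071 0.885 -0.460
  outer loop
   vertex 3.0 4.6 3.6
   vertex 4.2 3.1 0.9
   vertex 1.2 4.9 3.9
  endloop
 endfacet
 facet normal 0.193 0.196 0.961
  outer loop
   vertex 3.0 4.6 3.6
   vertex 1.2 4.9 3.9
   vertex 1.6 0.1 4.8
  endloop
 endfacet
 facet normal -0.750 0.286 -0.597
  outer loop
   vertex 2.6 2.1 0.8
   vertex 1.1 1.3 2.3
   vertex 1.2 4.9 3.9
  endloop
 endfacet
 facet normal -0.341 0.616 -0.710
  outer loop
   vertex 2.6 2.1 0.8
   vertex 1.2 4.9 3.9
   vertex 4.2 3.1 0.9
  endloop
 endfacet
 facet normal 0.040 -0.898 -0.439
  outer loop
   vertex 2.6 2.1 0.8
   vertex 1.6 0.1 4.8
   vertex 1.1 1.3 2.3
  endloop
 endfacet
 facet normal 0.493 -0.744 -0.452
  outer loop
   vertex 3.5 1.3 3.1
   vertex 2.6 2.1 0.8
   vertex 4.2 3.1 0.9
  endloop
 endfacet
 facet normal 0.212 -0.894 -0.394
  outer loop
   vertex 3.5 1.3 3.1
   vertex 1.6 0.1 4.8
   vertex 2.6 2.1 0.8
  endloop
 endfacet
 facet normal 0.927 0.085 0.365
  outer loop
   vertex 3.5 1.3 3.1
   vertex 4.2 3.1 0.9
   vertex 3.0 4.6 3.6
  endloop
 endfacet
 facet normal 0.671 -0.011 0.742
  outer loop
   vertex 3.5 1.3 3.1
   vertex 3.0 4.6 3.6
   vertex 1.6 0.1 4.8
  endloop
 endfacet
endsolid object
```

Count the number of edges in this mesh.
15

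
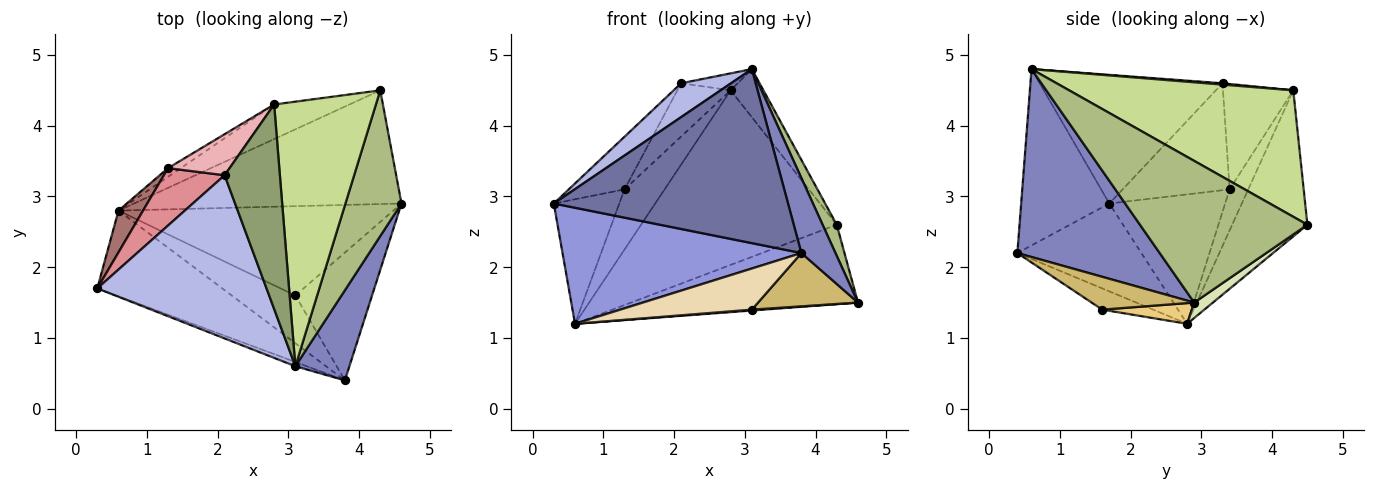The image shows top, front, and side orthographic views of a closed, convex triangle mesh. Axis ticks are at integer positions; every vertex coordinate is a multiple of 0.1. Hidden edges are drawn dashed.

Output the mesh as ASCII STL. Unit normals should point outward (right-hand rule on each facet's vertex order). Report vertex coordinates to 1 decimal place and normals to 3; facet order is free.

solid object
 facet normal -0.352 -0.936 -0.023
  outer loop
   vertex 3.1 0.6 4.8
   vertex 0.3 1.7 2.9
   vertex 3.8 0.4 2.2
  endloop
 endfacet
 facet normal 0.937 -0.224 0.269
  outer loop
   vertex 3.1 0.6 4.8
   vertex 3.8 0.4 2.2
   vertex 4.6 2.9 1.5
  endloop
 endfacet
 facet normal -0.385 -0.742 -0.548
  outer loop
   vertex 0.6 2.8 1.2
   vertex 3.8 0.4 2.2
   vertex 0.3 1.7 2.9
  endloop
 endfacet
 facet normal -0.597 -0.163 0.785
  outer loop
   vertex 2.1 3.3 4.6
   vertex 0.3 1.7 2.9
   vertex 3.1 0.6 4.8
  endloop
 endfacet
 facet normal 0.024 0.083 0.996
  outer loop
   vertex 2.1 3.3 4.6
   vertex 3.1 0.6 4.8
   vertex 2.8 4.3 4.5
  endloop
 endfacet
 facet normal 0.927 -0.078 0.367
  outer loop
   vertex 4.3 4.5 2.6
   vertex 3.1 0.6 4.8
   vertex 4.6 2.9 1.5
  endloop
 endfacet
 facet normal 0.774 0.113 0.623
  outer loop
   vertex 4.3 4.5 2.6
   vertex 2.8 4.3 4.5
   vertex 3.1 0.6 4.8
  endloop
 endfacet
 facet normal 0.047 0.572 -0.819
  outer loop
   vertex 4.3 4.5 2.6
   vertex 4.6 2.9 1.5
   vertex 0.6 2.8 1.2
  endloop
 endfacet
 facet normal -0.353 0.918 -0.182
  outer loop
   vertex 4.3 4.5 2.6
   vertex 0.6 2.8 1.2
   vertex 2.8 4.3 4.5
  endloop
 endfacet
 facet normal 0.367 -0.358 -0.858
  outer loop
   vertex 3.1 1.6 1.4
   vertex 4.6 2.9 1.5
   vertex 3.8 0.4 2.2
  endloop
 endfacet
 facet normal 0.075 -0.010 -0.997
  outer loop
   vertex 3.1 1.6 1.4
   vertex 0.6 2.8 1.2
   vertex 4.6 2.9 1.5
  endloop
 endfacet
 facet normal -0.245 -0.633 -0.735
  outer loop
   vertex 3.1 1.6 1.4
   vertex 3.8 0.4 2.2
   vertex 0.6 2.8 1.2
  endloop
 endfacet
 facet normal -0.859 0.486 0.163
  outer loop
   vertex 1.3 3.4 3.1
   vertex 0.6 2.8 1.2
   vertex 0.3 1.7 2.9
  endloop
 endfacet
 facet normal -0.418 0.899 -0.130
  outer loop
   vertex 1.3 3.4 3.1
   vertex 2.8 4.3 4.5
   vertex 0.6 2.8 1.2
  endloop
 endfacet
 facet normal -0.792 0.413 0.450
  outer loop
   vertex 1.3 3.4 3.1
   vertex 0.3 1.7 2.9
   vertex 2.1 3.3 4.6
  endloop
 endfacet
 facet normal -0.722 0.548 0.422
  outer loop
   vertex 1.3 3.4 3.1
   vertex 2.1 3.3 4.6
   vertex 2.8 4.3 4.5
  endloop
 endfacet
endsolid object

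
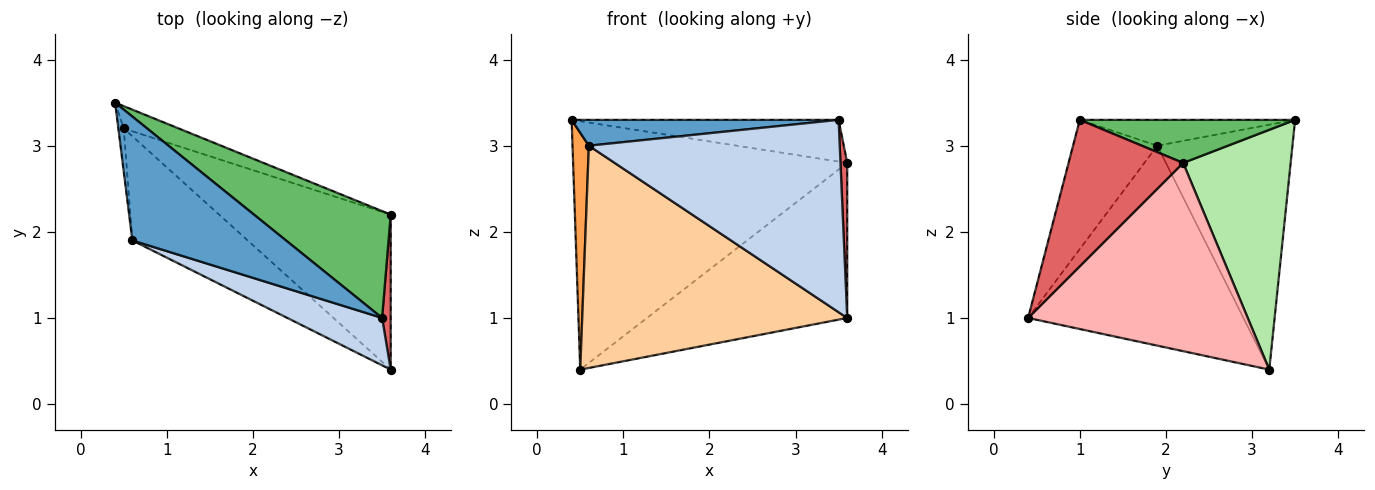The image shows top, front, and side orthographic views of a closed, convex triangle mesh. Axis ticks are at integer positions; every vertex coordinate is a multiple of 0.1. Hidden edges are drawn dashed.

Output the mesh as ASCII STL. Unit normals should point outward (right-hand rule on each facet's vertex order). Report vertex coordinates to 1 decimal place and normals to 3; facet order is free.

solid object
 facet normal -0.162 -0.201 0.966
  outer loop
   vertex 0.6 1.9 3.0
   vertex 3.5 1.0 3.3
   vertex 0.4 3.5 3.3
  endloop
 endfacet
 facet normal -0.310 -0.923 0.227
  outer loop
   vertex 0.6 1.9 3.0
   vertex 3.6 0.4 1.0
   vertex 3.5 1.0 3.3
  endloop
 endfacet
 facet normal -0.993 -0.120 -0.022
  outer loop
   vertex 0.6 1.9 3.0
   vertex 0.4 3.5 3.3
   vertex 0.5 3.2 0.4
  endloop
 endfacet
 facet normal -0.593 -0.729 -0.342
  outer loop
   vertex 0.6 1.9 3.0
   vertex 0.5 3.2 0.4
   vertex 3.6 0.4 1.0
  endloop
 endfacet
 facet normal 0.281 0.349 0.894
  outer loop
   vertex 3.6 2.2 2.8
   vertex 0.4 3.5 3.3
   vertex 3.5 1.0 3.3
  endloop
 endfacet
 facet normal 0.364 0.928 -0.083
  outer loop
   vertex 3.6 2.2 2.8
   vertex 0.5 3.2 0.4
   vertex 0.4 3.5 3.3
  endloop
 endfacet
 facet normal 0.997 -0.059 0.059
  outer loop
   vertex 3.6 2.2 2.8
   vertex 3.5 1.0 3.3
   vertex 3.6 0.4 1.0
  endloop
 endfacet
 facet normal 0.613 0.559 -0.559
  outer loop
   vertex 3.6 2.2 2.8
   vertex 3.6 0.4 1.0
   vertex 0.5 3.2 0.4
  endloop
 endfacet
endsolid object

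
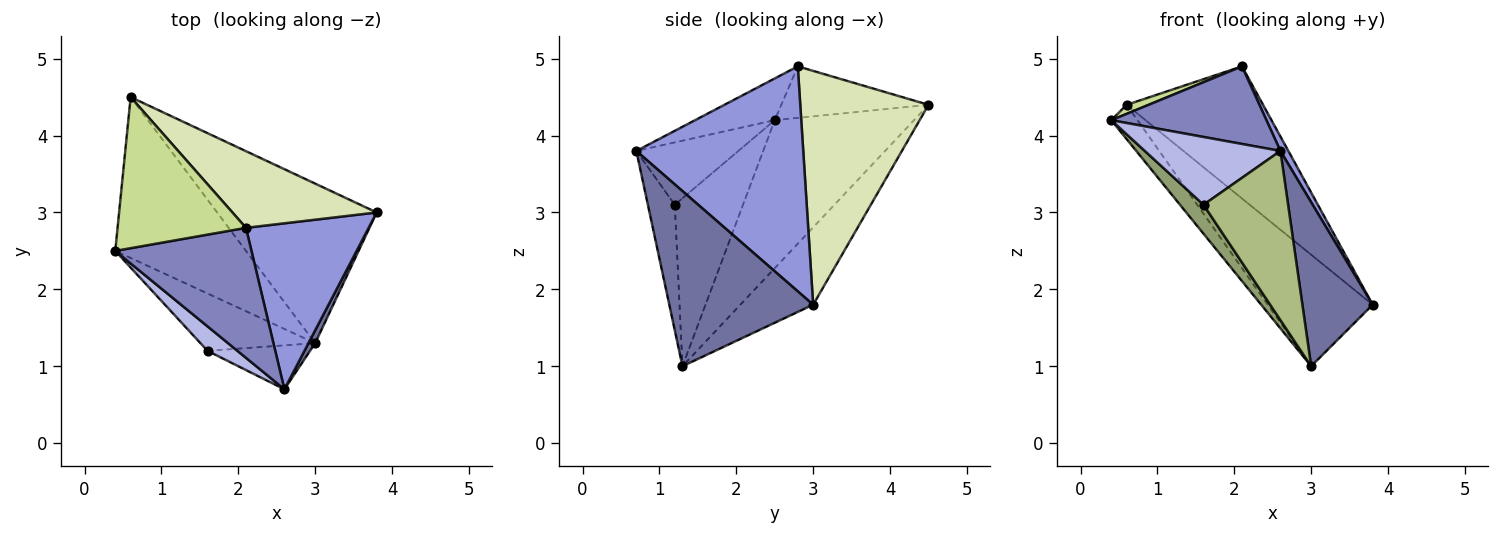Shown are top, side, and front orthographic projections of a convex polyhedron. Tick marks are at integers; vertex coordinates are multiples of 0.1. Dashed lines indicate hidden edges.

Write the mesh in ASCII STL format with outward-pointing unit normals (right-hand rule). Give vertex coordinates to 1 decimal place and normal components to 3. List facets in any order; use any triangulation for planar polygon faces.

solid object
 facet normal 0.898 -0.439 0.034
  outer loop
   vertex 3.0 1.3 1.0
   vertex 3.8 3.0 1.8
   vertex 2.6 0.7 3.8
  endloop
 endfacet
 facet normal -0.254 -0.496 0.830
  outer loop
   vertex 2.1 2.8 4.9
   vertex 0.4 2.5 4.2
   vertex 2.6 0.7 3.8
  endloop
 endfacet
 facet normal 0.877 -0.042 0.478
  outer loop
   vertex 2.1 2.8 4.9
   vertex 2.6 0.7 3.8
   vertex 3.8 3.0 1.8
  endloop
 endfacet
 facet normal -0.578 -0.768 0.277
  outer loop
   vertex 1.6 1.2 3.1
   vertex 2.6 0.7 3.8
   vertex 0.4 2.5 4.2
  endloop
 endfacet
 facet normal -0.794 -0.274 -0.542
  outer loop
   vertex 1.6 1.2 3.1
   vertex 0.4 2.5 4.2
   vertex 3.0 1.3 1.0
  endloop
 endfacet
 facet normal -0.294 -0.925 -0.240
  outer loop
   vertex 1.6 1.2 3.1
   vertex 3.0 1.3 1.0
   vertex 2.6 0.7 3.8
  endloop
 endfacet
 facet normal -0.372 -0.055 0.927
  outer loop
   vertex 0.6 4.5 4.4
   vertex 0.4 2.5 4.2
   vertex 2.1 2.8 4.9
  endloop
 endfacet
 facet normal 0.631 0.671 0.389
  outer loop
   vertex 0.6 4.5 4.4
   vertex 2.1 2.8 4.9
   vertex 3.8 3.0 1.8
  endloop
 endfacet
 facet normal -0.742 0.140 -0.655
  outer loop
   vertex 0.6 4.5 4.4
   vertex 3.0 1.3 1.0
   vertex 0.4 2.5 4.2
  endloop
 endfacet
 facet normal -0.369 0.532 -0.762
  outer loop
   vertex 0.6 4.5 4.4
   vertex 3.8 3.0 1.8
   vertex 3.0 1.3 1.0
  endloop
 endfacet
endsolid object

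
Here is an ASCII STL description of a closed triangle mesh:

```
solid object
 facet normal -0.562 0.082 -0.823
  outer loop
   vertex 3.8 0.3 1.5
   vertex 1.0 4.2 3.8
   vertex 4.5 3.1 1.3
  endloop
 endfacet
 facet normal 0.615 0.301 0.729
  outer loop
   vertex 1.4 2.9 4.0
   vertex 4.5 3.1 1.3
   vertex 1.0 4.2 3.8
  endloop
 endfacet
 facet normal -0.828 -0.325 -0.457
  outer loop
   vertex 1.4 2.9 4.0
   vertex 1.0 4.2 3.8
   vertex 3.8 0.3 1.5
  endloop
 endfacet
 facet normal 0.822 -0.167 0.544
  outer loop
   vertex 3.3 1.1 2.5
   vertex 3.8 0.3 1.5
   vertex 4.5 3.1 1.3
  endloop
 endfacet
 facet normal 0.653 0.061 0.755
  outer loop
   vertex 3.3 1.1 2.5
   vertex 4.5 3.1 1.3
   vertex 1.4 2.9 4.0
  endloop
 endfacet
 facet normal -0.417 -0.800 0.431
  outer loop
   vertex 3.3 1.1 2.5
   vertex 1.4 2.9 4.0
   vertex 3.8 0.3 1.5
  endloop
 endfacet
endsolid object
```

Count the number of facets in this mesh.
6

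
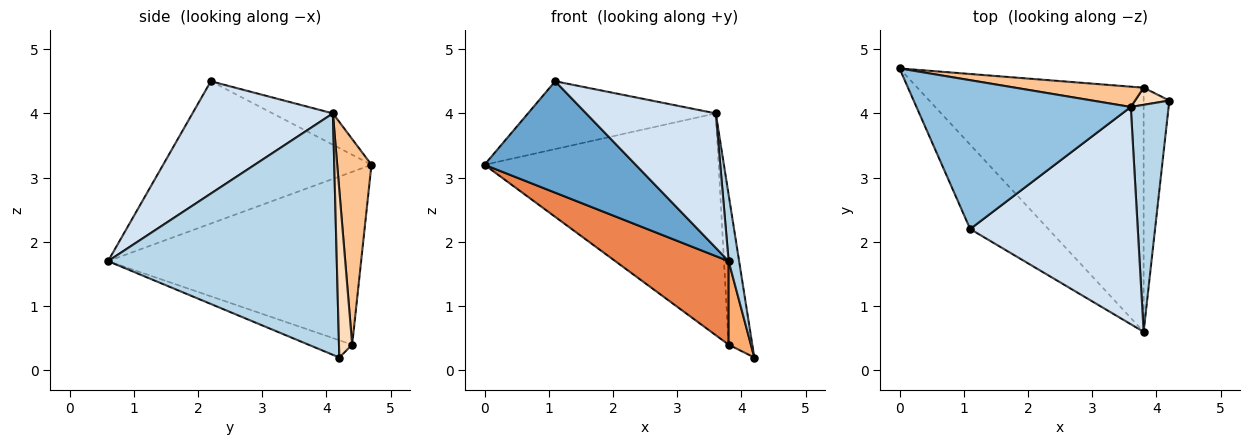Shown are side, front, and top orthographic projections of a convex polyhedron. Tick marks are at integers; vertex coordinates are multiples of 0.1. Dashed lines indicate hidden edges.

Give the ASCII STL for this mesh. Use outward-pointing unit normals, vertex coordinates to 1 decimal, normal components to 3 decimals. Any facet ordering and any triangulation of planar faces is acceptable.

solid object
 facet normal -0.739 -0.537 -0.406
  outer loop
   vertex 1.1 2.2 4.5
   vertex 0.0 4.7 3.2
   vertex 3.8 0.6 1.7
  endloop
 endfacet
 facet normal -0.132 0.411 0.902
  outer loop
   vertex 3.6 4.1 4.0
   vertex 0.0 4.7 3.2
   vertex 1.1 2.2 4.5
  endloop
 endfacet
 facet normal 0.987 -0.045 0.155
  outer loop
   vertex 3.6 4.1 4.0
   vertex 3.8 0.6 1.7
   vertex 4.2 4.2 0.2
  endloop
 endfacet
 facet normal 0.495 -0.457 0.739
  outer loop
   vertex 3.6 4.1 4.0
   vertex 1.1 2.2 4.5
   vertex 3.8 0.6 1.7
  endloop
 endfacet
 facet normal -0.586 -0.262 -0.767
  outer loop
   vertex 3.8 4.4 0.4
   vertex 3.8 0.6 1.7
   vertex 0.0 4.7 3.2
  endloop
 endfacet
 facet normal -0.536 -0.273 -0.799
  outer loop
   vertex 3.8 4.4 0.4
   vertex 4.2 4.2 0.2
   vertex 3.8 0.6 1.7
  endloop
 endfacet
 facet normal 0.144 0.985 0.090
  outer loop
   vertex 3.8 4.4 0.4
   vertex 0.0 4.7 3.2
   vertex 3.6 4.1 4.0
  endloop
 endfacet
 facet normal 0.484 0.869 0.099
  outer loop
   vertex 3.8 4.4 0.4
   vertex 3.6 4.1 4.0
   vertex 4.2 4.2 0.2
  endloop
 endfacet
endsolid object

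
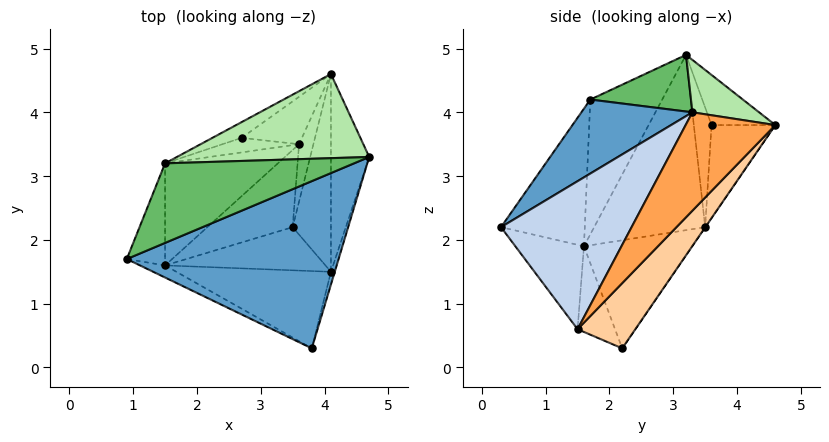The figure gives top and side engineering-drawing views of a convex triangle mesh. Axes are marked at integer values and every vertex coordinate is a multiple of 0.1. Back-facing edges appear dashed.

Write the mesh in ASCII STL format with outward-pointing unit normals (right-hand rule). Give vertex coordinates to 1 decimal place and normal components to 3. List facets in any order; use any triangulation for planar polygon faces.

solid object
 facet normal 0.275 -0.554 0.786
  outer loop
   vertex 3.8 0.3 2.2
   vertex 4.7 3.3 4.0
   vertex 0.9 1.7 4.2
  endloop
 endfacet
 facet normal 0.962 -0.274 -0.025
  outer loop
   vertex 4.1 1.5 0.6
   vertex 4.7 3.3 4.0
   vertex 3.8 0.3 2.2
  endloop
 endfacet
 facet normal 0.873 0.351 -0.340
  outer loop
   vertex 4.1 1.5 0.6
   vertex 4.1 4.6 3.8
   vertex 4.7 3.3 4.0
  endloop
 endfacet
 facet normal 0.764 0.463 -0.449
  outer loop
   vertex 4.1 1.5 0.6
   vertex 3.5 2.2 0.3
   vertex 4.1 4.6 3.8
  endloop
 endfacet
 facet normal 0.250 -0.490 0.835
  outer loop
   vertex 1.5 3.2 4.9
   vertex 0.9 1.7 4.2
   vertex 4.7 3.3 4.0
  endloop
 endfacet
 facet normal 0.254 0.260 0.932
  outer loop
   vertex 1.5 3.2 4.9
   vertex 4.7 3.3 4.0
   vertex 4.1 4.6 3.8
  endloop
 endfacet
 facet normal -0.010 0.826 -0.564
  outer loop
   vertex 3.6 3.5 2.2
   vertex 4.1 4.6 3.8
   vertex 3.5 2.2 0.3
  endloop
 endfacet
 facet normal -0.565 0.695 -0.446
  outer loop
   vertex 1.5 1.6 1.9
   vertex 3.6 3.5 2.2
   vertex 3.5 2.2 0.3
  endloop
 endfacet
 facet normal -0.590 0.712 -0.380
  outer loop
   vertex 1.5 1.6 1.9
   vertex 1.5 3.2 4.9
   vertex 3.6 3.5 2.2
  endloop
 endfacet
 facet normal -0.856 0.456 -0.243
  outer loop
   vertex 1.5 1.6 1.9
   vertex 0.9 1.7 4.2
   vertex 1.5 3.2 4.9
  endloop
 endfacet
 facet normal -0.481 -0.872 -0.088
  outer loop
   vertex 1.5 1.6 1.9
   vertex 3.8 0.3 2.2
   vertex 0.9 1.7 4.2
  endloop
 endfacet
 facet normal -0.330 -0.724 -0.605
  outer loop
   vertex 1.5 1.6 1.9
   vertex 4.1 1.5 0.6
   vertex 3.8 0.3 2.2
  endloop
 endfacet
 facet normal -0.371 -0.616 -0.695
  outer loop
   vertex 1.5 1.6 1.9
   vertex 3.5 2.2 0.3
   vertex 4.1 1.5 0.6
  endloop
 endfacet
 facet normal -0.551 0.771 -0.320
  outer loop
   vertex 2.7 3.6 3.8
   vertex 1.5 3.2 4.9
   vertex 4.1 4.6 3.8
  endloop
 endfacet
 facet normal -0.544 0.761 -0.353
  outer loop
   vertex 2.7 3.6 3.8
   vertex 4.1 4.6 3.8
   vertex 3.6 3.5 2.2
  endloop
 endfacet
 facet normal -0.582 0.722 -0.373
  outer loop
   vertex 2.7 3.6 3.8
   vertex 3.6 3.5 2.2
   vertex 1.5 3.2 4.9
  endloop
 endfacet
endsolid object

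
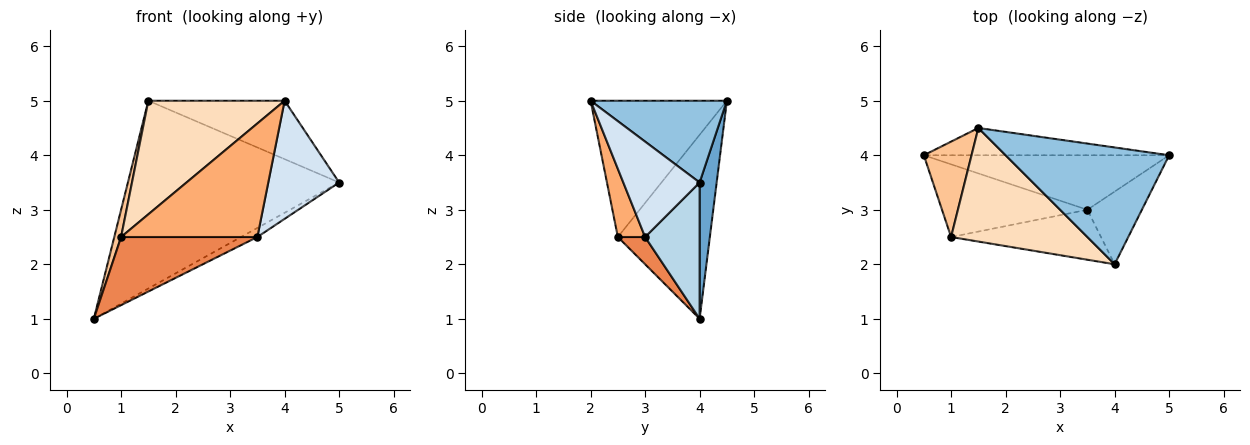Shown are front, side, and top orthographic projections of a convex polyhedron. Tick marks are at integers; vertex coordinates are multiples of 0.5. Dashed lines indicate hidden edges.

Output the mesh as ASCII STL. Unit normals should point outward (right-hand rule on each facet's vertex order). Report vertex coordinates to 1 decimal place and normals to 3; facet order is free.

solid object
 facet normal 0.080 0.986 -0.143
  outer loop
   vertex 1.5 4.5 5.0
   vertex 5.0 4.0 3.5
   vertex 0.5 4.0 1.0
  endloop
 endfacet
 facet normal 0.408 0.408 0.816
  outer loop
   vertex 1.5 4.5 5.0
   vertex 4.0 2.0 5.0
   vertex 5.0 4.0 3.5
  endloop
 endfacet
 facet normal 0.481 0.144 -0.865
  outer loop
   vertex 3.5 3.0 2.5
   vertex 0.5 4.0 1.0
   vertex 5.0 4.0 3.5
  endloop
 endfacet
 facet normal 0.676 -0.628 -0.386
  outer loop
   vertex 3.5 3.0 2.5
   vertex 5.0 4.0 3.5
   vertex 4.0 2.0 5.0
  endloop
 endfacet
 facet normal 0.136 -0.678 -0.723
  outer loop
   vertex 1.0 2.5 2.5
   vertex 0.5 4.0 1.0
   vertex 3.5 3.0 2.5
  endloop
 endfacet
 facet normal 0.180 -0.900 -0.396
  outer loop
   vertex 1.0 2.5 2.5
   vertex 3.5 3.0 2.5
   vertex 4.0 2.0 5.0
  endloop
 endfacet
 facet normal -0.966 -0.072 0.250
  outer loop
   vertex 1.0 2.5 2.5
   vertex 1.5 4.5 5.0
   vertex 0.5 4.0 1.0
  endloop
 endfacet
 facet normal -0.577 -0.577 0.577
  outer loop
   vertex 1.0 2.5 2.5
   vertex 4.0 2.0 5.0
   vertex 1.5 4.5 5.0
  endloop
 endfacet
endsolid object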